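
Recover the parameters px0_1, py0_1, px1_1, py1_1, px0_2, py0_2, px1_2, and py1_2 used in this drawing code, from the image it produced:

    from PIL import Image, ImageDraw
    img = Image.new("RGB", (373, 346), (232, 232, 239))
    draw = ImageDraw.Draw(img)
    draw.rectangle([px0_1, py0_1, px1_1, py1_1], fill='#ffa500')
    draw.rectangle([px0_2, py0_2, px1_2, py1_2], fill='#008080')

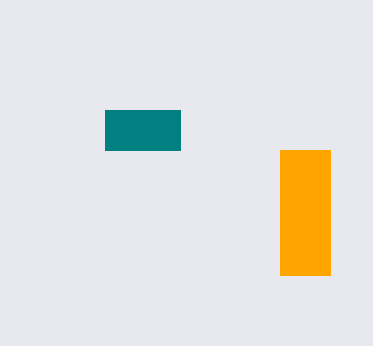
px0_1 = 280
py0_1 = 150
px1_1 = 330
py1_1 = 275
px0_2 = 105
py0_2 = 110
px1_2 = 180
py1_2 = 150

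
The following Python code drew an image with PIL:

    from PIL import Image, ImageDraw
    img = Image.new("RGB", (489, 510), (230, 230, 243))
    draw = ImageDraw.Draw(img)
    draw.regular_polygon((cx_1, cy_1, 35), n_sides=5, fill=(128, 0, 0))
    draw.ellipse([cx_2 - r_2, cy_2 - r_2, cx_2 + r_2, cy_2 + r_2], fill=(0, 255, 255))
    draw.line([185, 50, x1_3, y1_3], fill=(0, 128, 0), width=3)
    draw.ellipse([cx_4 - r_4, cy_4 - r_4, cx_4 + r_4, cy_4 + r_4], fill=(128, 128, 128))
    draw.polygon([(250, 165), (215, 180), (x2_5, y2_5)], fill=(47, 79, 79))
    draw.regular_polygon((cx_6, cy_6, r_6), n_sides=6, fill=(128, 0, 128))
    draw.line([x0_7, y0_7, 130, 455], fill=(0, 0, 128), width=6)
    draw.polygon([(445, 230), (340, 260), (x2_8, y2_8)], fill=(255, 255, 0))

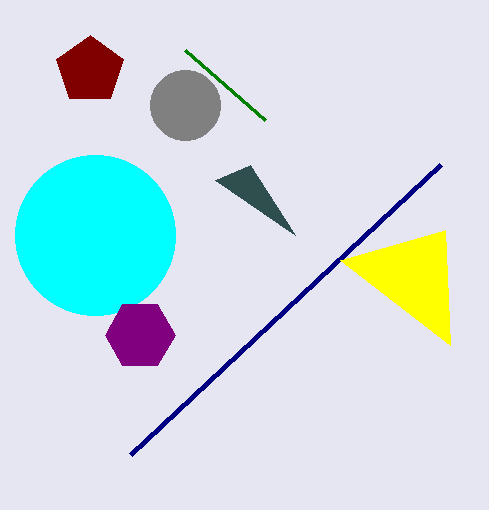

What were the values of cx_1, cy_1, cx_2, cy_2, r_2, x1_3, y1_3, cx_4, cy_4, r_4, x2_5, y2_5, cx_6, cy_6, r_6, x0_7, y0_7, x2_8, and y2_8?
cx_1 = 90; cy_1 = 70; cx_2 = 95; cy_2 = 235; r_2 = 80; x1_3 = 265; y1_3 = 120; cx_4 = 185; cy_4 = 105; r_4 = 35; x2_5 = 295; y2_5 = 235; cx_6 = 140; cy_6 = 335; r_6 = 35; x0_7 = 440; y0_7 = 165; x2_8 = 450; y2_8 = 345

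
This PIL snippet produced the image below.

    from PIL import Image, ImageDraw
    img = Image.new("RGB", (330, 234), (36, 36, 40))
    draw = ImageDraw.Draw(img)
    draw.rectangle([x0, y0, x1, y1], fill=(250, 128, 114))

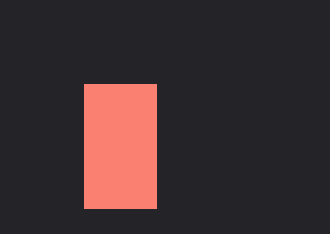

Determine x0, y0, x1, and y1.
x0 = 84; y0 = 84; x1 = 156; y1 = 208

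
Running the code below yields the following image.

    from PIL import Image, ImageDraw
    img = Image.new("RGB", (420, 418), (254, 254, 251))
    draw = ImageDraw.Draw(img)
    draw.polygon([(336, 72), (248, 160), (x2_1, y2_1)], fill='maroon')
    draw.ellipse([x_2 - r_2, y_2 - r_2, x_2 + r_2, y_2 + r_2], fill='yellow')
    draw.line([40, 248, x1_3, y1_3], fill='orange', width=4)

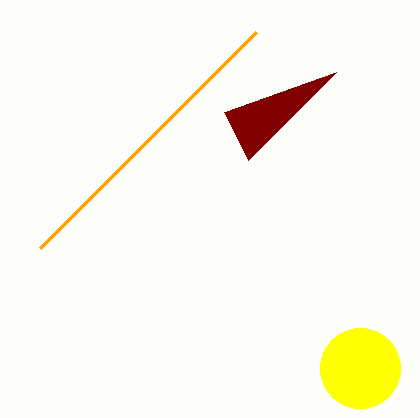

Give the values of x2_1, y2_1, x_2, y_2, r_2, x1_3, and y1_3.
x2_1 = 224; y2_1 = 112; x_2 = 360; y_2 = 368; r_2 = 40; x1_3 = 256; y1_3 = 32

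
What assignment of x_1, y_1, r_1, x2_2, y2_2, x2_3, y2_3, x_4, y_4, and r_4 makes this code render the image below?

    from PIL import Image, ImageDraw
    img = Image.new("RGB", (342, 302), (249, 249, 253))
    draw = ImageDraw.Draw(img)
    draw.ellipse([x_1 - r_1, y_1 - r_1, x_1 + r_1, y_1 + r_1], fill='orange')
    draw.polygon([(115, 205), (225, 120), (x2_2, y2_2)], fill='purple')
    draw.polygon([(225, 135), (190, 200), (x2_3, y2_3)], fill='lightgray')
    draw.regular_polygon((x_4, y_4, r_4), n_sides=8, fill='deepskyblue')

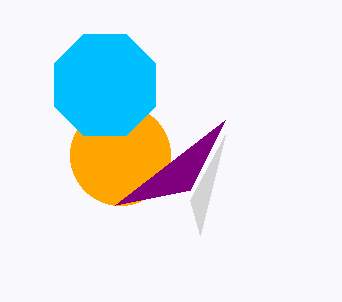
x_1 = 120, y_1 = 155, r_1 = 50, x2_2 = 190, y2_2 = 190, x2_3 = 200, y2_3 = 235, x_4 = 105, y_4 = 85, r_4 = 55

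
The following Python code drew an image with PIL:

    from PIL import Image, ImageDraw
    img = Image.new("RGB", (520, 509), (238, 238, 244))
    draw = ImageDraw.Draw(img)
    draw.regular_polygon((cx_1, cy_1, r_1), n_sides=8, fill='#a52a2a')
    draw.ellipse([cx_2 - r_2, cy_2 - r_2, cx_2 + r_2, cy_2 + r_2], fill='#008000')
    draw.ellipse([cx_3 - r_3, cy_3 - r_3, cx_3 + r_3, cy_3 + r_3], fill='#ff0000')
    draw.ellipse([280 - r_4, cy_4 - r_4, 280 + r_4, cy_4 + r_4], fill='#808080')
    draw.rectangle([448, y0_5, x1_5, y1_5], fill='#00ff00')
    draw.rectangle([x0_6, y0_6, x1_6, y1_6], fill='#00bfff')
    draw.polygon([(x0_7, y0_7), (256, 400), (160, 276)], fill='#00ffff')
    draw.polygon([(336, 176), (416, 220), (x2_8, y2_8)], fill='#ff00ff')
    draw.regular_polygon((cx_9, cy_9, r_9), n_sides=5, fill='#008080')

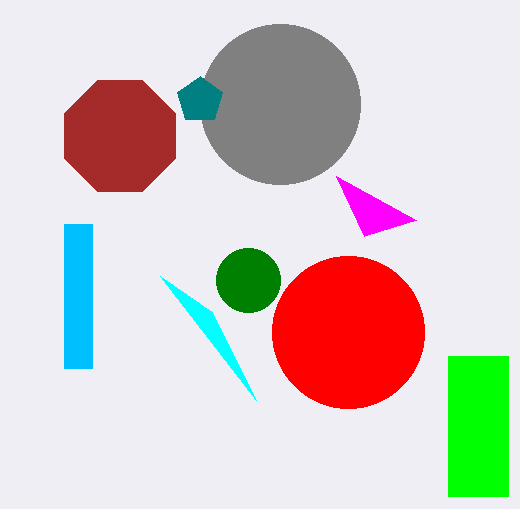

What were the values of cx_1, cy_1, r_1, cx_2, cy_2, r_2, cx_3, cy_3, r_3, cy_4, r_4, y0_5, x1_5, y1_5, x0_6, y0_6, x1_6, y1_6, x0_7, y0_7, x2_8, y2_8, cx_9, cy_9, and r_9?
cx_1 = 120; cy_1 = 136; r_1 = 60; cx_2 = 248; cy_2 = 280; r_2 = 32; cx_3 = 348; cy_3 = 332; r_3 = 76; cy_4 = 104; r_4 = 80; y0_5 = 356; x1_5 = 508; y1_5 = 496; x0_6 = 64; y0_6 = 224; x1_6 = 92; y1_6 = 368; x0_7 = 212; y0_7 = 312; x2_8 = 364; y2_8 = 236; cx_9 = 200; cy_9 = 100; r_9 = 24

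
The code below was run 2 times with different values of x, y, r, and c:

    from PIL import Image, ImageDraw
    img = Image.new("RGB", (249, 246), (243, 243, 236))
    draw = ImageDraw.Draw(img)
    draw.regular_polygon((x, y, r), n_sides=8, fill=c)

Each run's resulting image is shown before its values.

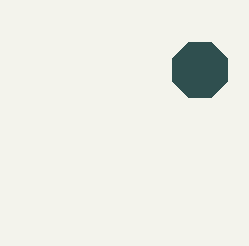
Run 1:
x = 200; y = 70; r = 30; c = 'darkslategray'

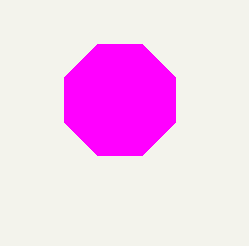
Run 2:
x = 120, y = 100, r = 60, c = 'magenta'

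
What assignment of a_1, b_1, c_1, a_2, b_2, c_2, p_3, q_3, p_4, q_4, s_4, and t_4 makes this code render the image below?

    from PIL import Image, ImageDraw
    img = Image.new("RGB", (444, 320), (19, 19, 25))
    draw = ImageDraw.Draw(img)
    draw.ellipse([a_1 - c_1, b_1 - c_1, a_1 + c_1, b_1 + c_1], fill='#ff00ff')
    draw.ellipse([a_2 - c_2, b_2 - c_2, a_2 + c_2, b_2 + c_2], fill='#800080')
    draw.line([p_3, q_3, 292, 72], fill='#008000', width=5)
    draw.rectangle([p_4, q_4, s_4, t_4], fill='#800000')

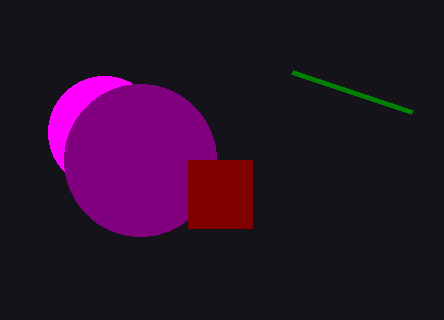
a_1 = 104
b_1 = 132
c_1 = 56
a_2 = 140
b_2 = 160
c_2 = 76
p_3 = 412
q_3 = 112
p_4 = 188
q_4 = 160
s_4 = 252
t_4 = 228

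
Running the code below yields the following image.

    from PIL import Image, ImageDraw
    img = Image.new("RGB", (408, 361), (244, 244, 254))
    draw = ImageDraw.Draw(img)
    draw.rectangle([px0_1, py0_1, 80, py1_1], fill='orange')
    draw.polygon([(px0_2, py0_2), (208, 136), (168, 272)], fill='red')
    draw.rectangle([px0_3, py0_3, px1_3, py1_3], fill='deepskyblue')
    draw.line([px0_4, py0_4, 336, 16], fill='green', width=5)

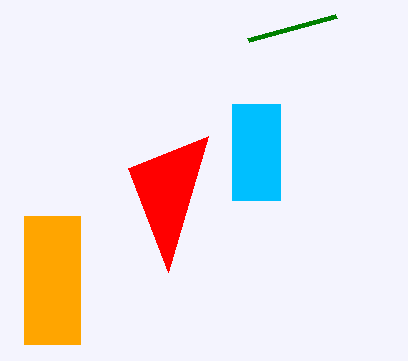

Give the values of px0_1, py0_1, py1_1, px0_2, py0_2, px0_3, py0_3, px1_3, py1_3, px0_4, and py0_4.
px0_1 = 24; py0_1 = 216; py1_1 = 344; px0_2 = 128; py0_2 = 168; px0_3 = 232; py0_3 = 104; px1_3 = 280; py1_3 = 200; px0_4 = 248; py0_4 = 40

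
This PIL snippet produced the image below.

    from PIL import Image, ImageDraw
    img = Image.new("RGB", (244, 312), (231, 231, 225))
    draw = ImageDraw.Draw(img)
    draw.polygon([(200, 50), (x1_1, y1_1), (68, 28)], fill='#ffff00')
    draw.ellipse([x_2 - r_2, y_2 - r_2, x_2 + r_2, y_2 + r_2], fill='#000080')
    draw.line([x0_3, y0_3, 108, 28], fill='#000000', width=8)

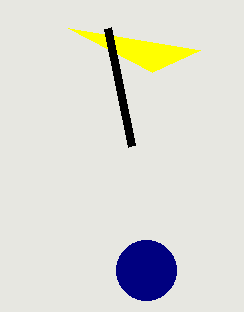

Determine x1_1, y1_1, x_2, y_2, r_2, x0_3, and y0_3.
x1_1 = 152, y1_1 = 72, x_2 = 146, y_2 = 270, r_2 = 30, x0_3 = 132, y0_3 = 146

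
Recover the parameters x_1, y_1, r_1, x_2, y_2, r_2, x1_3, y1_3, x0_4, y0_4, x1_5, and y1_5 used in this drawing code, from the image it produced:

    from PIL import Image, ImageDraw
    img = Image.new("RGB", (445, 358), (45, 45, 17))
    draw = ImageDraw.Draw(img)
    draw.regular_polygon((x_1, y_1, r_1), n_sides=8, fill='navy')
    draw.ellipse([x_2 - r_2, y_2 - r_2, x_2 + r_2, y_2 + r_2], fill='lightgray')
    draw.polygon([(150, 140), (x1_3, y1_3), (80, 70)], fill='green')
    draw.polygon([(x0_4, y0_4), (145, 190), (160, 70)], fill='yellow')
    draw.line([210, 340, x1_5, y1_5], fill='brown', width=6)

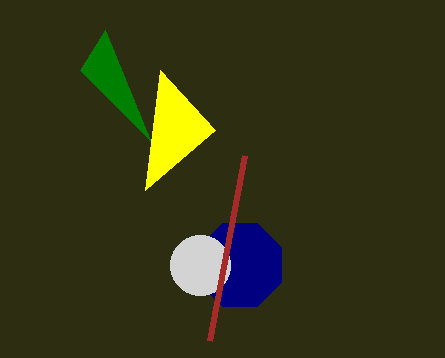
x_1 = 240
y_1 = 265
r_1 = 45
x_2 = 200
y_2 = 265
r_2 = 30
x1_3 = 105
y1_3 = 30
x0_4 = 215
y0_4 = 130
x1_5 = 245
y1_5 = 155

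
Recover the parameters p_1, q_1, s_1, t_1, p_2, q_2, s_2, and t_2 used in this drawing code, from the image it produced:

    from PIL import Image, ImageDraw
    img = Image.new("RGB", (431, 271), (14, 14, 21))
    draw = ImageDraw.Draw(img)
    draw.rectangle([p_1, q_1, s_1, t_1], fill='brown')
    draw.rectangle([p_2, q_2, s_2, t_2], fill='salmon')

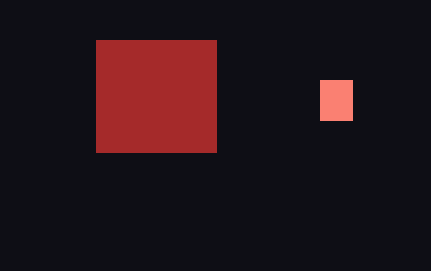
p_1 = 96
q_1 = 40
s_1 = 216
t_1 = 152
p_2 = 320
q_2 = 80
s_2 = 352
t_2 = 120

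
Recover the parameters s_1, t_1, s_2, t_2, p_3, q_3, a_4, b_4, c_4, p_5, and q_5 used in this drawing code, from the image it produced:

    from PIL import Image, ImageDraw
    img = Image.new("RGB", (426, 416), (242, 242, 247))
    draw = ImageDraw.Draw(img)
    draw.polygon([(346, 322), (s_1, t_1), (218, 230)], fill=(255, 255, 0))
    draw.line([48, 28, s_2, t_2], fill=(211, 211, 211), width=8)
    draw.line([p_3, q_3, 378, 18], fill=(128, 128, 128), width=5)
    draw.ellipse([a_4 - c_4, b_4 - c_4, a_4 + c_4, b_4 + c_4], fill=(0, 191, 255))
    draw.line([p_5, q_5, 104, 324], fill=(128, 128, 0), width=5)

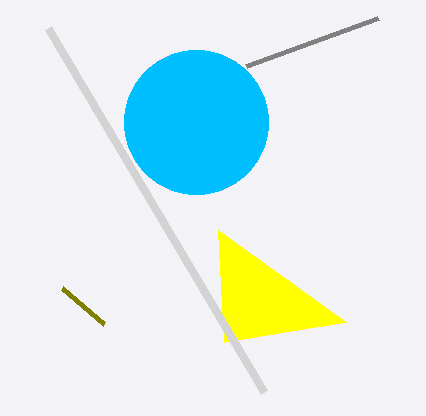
s_1 = 224, t_1 = 342, s_2 = 264, t_2 = 392, p_3 = 246, q_3 = 66, a_4 = 196, b_4 = 122, c_4 = 72, p_5 = 62, q_5 = 288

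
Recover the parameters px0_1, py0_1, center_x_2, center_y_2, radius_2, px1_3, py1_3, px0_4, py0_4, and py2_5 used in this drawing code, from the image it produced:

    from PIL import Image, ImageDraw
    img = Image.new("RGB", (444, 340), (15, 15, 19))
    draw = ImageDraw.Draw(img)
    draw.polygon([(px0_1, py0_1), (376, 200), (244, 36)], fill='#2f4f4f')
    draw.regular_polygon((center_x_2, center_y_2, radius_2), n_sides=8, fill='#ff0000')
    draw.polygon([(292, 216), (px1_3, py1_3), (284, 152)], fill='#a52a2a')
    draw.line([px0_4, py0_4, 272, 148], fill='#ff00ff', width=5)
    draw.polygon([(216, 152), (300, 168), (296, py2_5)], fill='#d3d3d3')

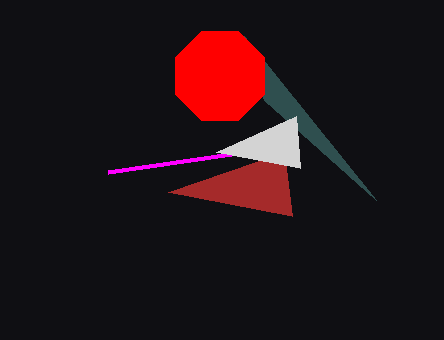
px0_1 = 264; py0_1 = 100; center_x_2 = 220; center_y_2 = 76; radius_2 = 48; px1_3 = 168; py1_3 = 192; px0_4 = 108; py0_4 = 172; py2_5 = 116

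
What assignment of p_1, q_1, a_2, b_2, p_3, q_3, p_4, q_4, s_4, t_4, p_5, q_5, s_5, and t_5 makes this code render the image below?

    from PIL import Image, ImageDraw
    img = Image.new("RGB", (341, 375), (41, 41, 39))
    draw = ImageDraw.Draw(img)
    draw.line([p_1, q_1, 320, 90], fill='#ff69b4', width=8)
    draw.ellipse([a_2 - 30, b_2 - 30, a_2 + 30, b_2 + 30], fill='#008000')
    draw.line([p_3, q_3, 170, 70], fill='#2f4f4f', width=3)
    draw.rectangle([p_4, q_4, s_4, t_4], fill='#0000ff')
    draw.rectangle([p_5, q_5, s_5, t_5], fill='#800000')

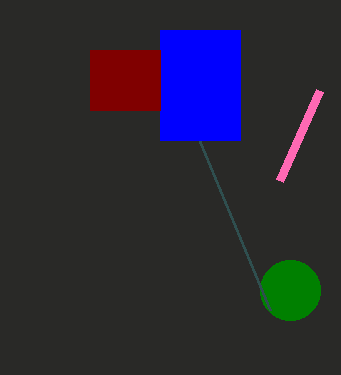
p_1 = 280, q_1 = 180, a_2 = 290, b_2 = 290, p_3 = 270, q_3 = 310, p_4 = 160, q_4 = 30, s_4 = 240, t_4 = 140, p_5 = 90, q_5 = 50, s_5 = 160, t_5 = 110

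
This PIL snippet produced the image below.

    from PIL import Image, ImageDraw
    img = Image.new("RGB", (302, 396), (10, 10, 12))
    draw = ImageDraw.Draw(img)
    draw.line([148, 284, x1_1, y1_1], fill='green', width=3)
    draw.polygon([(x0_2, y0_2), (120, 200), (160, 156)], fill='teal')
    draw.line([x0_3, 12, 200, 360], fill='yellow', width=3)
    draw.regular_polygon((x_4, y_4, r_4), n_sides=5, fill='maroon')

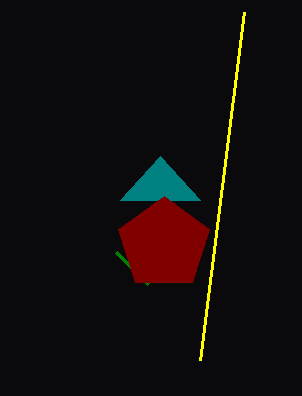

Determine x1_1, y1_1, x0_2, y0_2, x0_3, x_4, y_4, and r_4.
x1_1 = 116
y1_1 = 252
x0_2 = 200
y0_2 = 200
x0_3 = 244
x_4 = 164
y_4 = 244
r_4 = 48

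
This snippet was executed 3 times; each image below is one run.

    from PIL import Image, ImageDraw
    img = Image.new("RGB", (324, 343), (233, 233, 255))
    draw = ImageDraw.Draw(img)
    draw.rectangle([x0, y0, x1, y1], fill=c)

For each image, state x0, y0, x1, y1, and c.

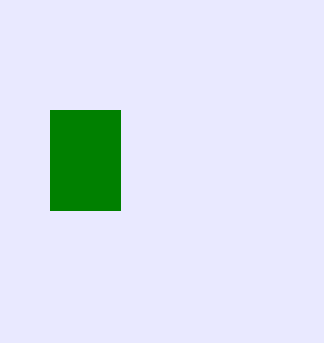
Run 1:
x0 = 50
y0 = 110
x1 = 120
y1 = 210
c = 'green'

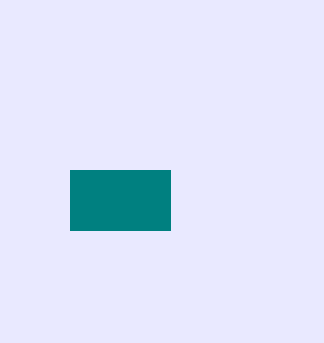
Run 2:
x0 = 70; y0 = 170; x1 = 170; y1 = 230; c = 'teal'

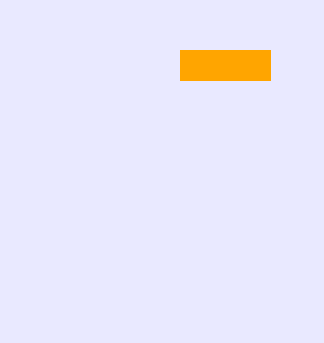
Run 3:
x0 = 180, y0 = 50, x1 = 270, y1 = 80, c = 'orange'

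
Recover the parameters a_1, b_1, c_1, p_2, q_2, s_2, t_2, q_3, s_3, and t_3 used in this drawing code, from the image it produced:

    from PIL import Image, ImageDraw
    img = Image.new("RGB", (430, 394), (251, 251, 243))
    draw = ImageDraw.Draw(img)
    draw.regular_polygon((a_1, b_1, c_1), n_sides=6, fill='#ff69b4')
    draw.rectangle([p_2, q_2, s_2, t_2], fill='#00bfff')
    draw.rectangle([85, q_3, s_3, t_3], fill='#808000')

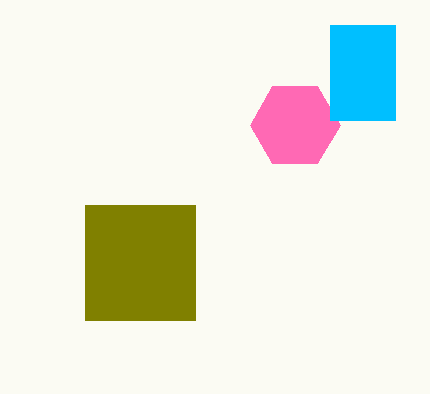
a_1 = 295
b_1 = 125
c_1 = 45
p_2 = 330
q_2 = 25
s_2 = 395
t_2 = 120
q_3 = 205
s_3 = 195
t_3 = 320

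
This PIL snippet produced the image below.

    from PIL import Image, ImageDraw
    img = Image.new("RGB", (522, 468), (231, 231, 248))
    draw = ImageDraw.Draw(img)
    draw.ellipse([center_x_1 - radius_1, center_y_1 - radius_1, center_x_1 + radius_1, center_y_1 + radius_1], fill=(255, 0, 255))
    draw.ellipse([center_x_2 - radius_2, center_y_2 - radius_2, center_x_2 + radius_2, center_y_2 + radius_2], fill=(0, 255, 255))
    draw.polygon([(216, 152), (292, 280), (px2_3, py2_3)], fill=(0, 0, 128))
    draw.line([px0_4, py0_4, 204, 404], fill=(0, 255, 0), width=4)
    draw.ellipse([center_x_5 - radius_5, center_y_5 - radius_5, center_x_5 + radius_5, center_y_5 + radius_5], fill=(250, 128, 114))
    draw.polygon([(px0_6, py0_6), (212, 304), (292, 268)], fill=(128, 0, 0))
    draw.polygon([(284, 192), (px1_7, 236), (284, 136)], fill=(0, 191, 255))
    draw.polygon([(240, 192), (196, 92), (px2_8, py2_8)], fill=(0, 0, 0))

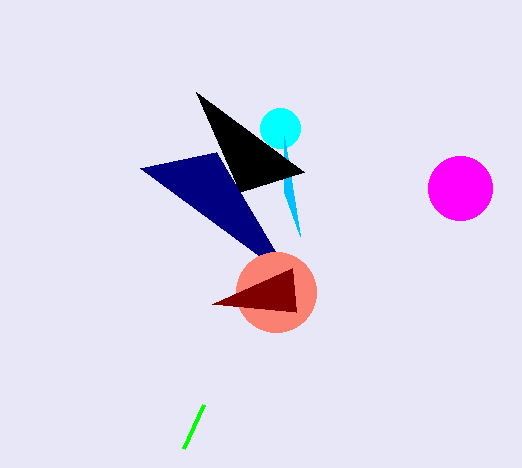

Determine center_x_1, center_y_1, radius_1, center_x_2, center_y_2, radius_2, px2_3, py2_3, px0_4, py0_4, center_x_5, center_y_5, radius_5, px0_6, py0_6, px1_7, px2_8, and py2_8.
center_x_1 = 460; center_y_1 = 188; radius_1 = 32; center_x_2 = 280; center_y_2 = 128; radius_2 = 20; px2_3 = 140; py2_3 = 168; px0_4 = 184; py0_4 = 448; center_x_5 = 276; center_y_5 = 292; radius_5 = 40; px0_6 = 296; py0_6 = 312; px1_7 = 300; px2_8 = 304; py2_8 = 172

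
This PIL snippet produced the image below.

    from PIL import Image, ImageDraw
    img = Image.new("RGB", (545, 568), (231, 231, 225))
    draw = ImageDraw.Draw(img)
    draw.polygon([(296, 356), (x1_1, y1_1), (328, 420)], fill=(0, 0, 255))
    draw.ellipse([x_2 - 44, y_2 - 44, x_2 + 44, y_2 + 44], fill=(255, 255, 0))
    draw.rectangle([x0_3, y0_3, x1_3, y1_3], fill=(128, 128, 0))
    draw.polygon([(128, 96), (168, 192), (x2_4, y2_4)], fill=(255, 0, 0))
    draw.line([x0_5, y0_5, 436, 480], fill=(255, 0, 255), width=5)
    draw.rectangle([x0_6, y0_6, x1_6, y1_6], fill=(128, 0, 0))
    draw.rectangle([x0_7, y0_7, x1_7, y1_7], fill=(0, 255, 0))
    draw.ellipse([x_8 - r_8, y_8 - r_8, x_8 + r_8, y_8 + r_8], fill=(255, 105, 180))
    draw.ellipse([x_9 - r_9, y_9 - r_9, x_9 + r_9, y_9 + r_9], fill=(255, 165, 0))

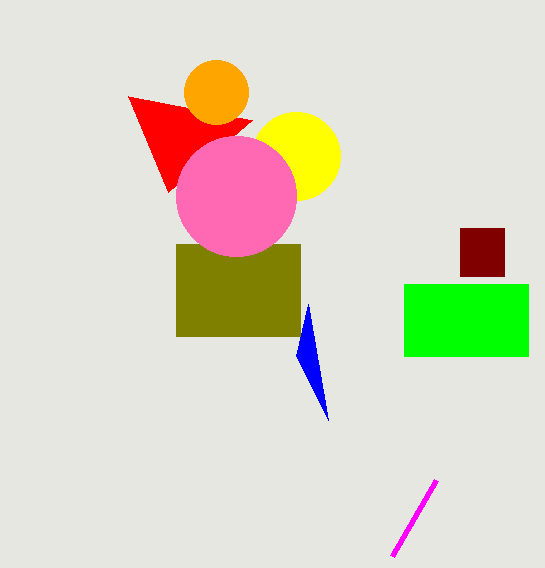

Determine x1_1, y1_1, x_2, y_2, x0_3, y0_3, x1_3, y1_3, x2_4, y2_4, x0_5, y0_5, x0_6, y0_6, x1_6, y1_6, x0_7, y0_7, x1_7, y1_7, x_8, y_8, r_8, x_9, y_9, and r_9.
x1_1 = 308
y1_1 = 304
x_2 = 296
y_2 = 156
x0_3 = 176
y0_3 = 244
x1_3 = 300
y1_3 = 336
x2_4 = 252
y2_4 = 120
x0_5 = 392
y0_5 = 556
x0_6 = 460
y0_6 = 228
x1_6 = 504
y1_6 = 276
x0_7 = 404
y0_7 = 284
x1_7 = 528
y1_7 = 356
x_8 = 236
y_8 = 196
r_8 = 60
x_9 = 216
y_9 = 92
r_9 = 32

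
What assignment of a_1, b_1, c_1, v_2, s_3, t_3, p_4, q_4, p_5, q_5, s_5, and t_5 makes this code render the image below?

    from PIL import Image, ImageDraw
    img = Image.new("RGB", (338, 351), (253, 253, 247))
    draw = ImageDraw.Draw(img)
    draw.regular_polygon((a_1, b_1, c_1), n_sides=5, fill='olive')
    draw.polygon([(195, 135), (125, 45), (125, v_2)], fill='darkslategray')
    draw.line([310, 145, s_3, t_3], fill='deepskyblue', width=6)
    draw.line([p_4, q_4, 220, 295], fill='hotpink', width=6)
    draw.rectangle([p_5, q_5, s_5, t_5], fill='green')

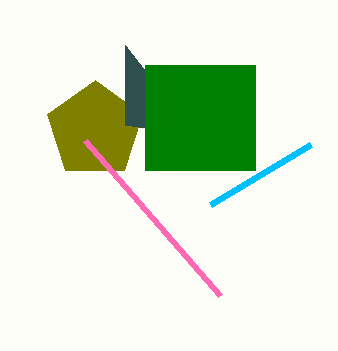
a_1 = 95; b_1 = 130; c_1 = 50; v_2 = 125; s_3 = 210; t_3 = 205; p_4 = 85; q_4 = 140; p_5 = 145; q_5 = 65; s_5 = 255; t_5 = 170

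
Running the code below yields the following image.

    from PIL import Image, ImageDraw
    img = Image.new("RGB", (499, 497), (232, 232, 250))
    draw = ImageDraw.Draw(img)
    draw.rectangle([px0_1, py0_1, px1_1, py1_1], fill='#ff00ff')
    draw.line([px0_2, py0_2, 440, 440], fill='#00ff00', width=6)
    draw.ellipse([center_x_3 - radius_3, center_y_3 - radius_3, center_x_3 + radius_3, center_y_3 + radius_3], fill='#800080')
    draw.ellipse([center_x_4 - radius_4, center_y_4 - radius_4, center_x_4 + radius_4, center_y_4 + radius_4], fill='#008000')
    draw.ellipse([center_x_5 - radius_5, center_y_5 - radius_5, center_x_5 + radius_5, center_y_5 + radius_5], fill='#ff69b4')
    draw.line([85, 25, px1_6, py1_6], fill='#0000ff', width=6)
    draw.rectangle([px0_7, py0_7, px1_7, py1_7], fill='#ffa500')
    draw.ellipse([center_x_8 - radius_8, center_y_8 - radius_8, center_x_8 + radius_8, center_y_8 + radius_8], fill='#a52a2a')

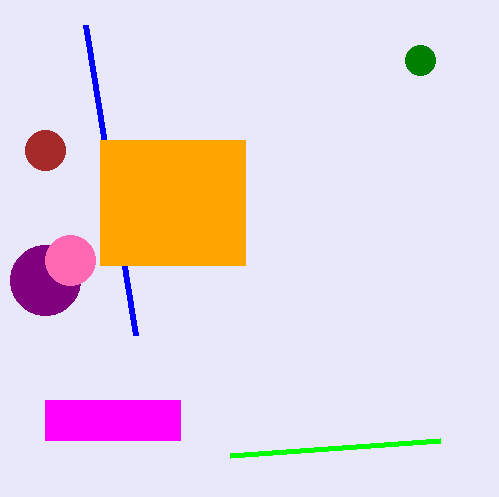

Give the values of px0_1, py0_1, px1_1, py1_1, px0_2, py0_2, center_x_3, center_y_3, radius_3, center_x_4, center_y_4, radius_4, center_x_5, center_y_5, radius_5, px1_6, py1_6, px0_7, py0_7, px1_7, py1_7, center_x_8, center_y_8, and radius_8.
px0_1 = 45; py0_1 = 400; px1_1 = 180; py1_1 = 440; px0_2 = 230; py0_2 = 455; center_x_3 = 45; center_y_3 = 280; radius_3 = 35; center_x_4 = 420; center_y_4 = 60; radius_4 = 15; center_x_5 = 70; center_y_5 = 260; radius_5 = 25; px1_6 = 135; py1_6 = 335; px0_7 = 100; py0_7 = 140; px1_7 = 245; py1_7 = 265; center_x_8 = 45; center_y_8 = 150; radius_8 = 20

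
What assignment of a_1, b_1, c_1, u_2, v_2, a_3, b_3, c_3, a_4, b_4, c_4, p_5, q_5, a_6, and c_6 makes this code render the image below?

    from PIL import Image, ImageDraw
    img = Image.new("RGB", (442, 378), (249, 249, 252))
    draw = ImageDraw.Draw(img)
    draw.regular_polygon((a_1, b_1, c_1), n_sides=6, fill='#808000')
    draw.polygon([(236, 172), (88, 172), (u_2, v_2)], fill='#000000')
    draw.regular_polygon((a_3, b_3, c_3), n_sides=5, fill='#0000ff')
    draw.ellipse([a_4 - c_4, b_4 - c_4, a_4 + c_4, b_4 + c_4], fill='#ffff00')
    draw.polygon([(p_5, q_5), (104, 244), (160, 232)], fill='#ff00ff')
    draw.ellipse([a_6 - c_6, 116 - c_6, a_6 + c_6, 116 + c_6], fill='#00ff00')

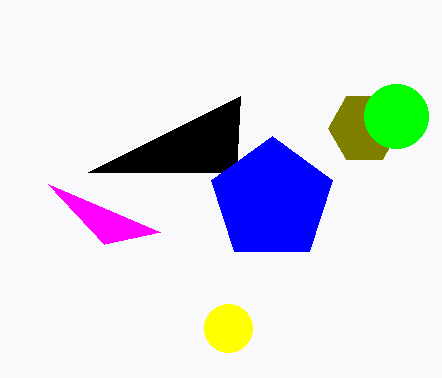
a_1 = 364; b_1 = 128; c_1 = 36; u_2 = 240; v_2 = 96; a_3 = 272; b_3 = 200; c_3 = 64; a_4 = 228; b_4 = 328; c_4 = 24; p_5 = 48; q_5 = 184; a_6 = 396; c_6 = 32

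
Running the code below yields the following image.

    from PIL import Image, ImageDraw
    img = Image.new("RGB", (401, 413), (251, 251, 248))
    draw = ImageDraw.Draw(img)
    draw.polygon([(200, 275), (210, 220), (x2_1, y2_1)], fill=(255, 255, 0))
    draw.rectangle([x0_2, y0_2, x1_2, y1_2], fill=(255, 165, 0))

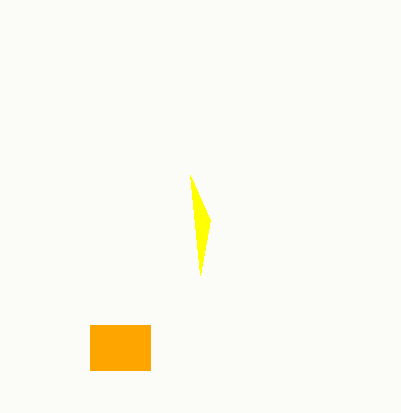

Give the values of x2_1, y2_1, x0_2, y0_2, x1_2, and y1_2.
x2_1 = 190, y2_1 = 175, x0_2 = 90, y0_2 = 325, x1_2 = 150, y1_2 = 370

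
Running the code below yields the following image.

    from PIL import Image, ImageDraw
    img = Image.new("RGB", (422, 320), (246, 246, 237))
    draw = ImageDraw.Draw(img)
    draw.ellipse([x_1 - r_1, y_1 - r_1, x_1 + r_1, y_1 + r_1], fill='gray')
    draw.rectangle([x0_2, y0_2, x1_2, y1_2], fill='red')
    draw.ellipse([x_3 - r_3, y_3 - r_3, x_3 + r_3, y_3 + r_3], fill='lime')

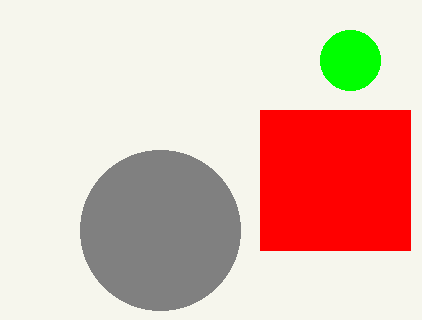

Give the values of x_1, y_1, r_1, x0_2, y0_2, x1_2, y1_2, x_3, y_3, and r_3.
x_1 = 160; y_1 = 230; r_1 = 80; x0_2 = 260; y0_2 = 110; x1_2 = 410; y1_2 = 250; x_3 = 350; y_3 = 60; r_3 = 30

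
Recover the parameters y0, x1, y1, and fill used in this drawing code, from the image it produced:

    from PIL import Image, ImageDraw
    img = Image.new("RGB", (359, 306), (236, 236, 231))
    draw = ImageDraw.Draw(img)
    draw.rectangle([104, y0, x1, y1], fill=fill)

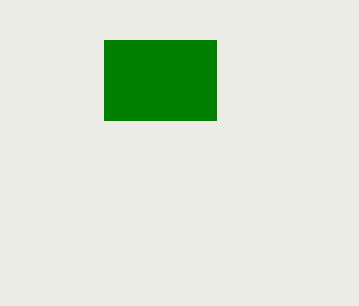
y0 = 40
x1 = 216
y1 = 120
fill = 'green'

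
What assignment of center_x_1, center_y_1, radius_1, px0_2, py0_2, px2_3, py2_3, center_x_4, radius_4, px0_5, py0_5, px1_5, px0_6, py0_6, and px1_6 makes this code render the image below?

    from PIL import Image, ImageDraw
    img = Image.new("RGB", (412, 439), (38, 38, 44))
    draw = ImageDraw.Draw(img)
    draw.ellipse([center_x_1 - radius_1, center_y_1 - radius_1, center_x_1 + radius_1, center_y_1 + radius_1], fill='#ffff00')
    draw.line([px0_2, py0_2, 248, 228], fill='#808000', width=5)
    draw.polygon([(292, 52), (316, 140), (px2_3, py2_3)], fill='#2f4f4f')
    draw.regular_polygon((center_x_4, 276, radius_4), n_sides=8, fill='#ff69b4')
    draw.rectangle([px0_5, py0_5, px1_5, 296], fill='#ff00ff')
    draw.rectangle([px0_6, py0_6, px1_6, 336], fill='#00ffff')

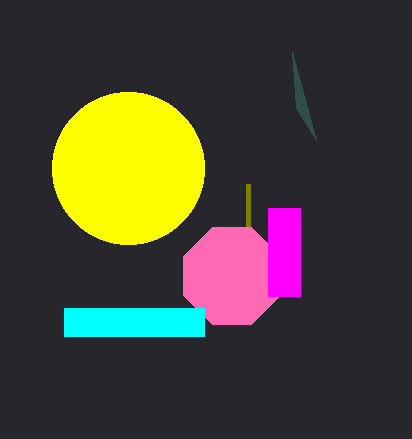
center_x_1 = 128; center_y_1 = 168; radius_1 = 76; px0_2 = 248; py0_2 = 184; px2_3 = 296; py2_3 = 108; center_x_4 = 232; radius_4 = 52; px0_5 = 268; py0_5 = 208; px1_5 = 300; px0_6 = 64; py0_6 = 308; px1_6 = 204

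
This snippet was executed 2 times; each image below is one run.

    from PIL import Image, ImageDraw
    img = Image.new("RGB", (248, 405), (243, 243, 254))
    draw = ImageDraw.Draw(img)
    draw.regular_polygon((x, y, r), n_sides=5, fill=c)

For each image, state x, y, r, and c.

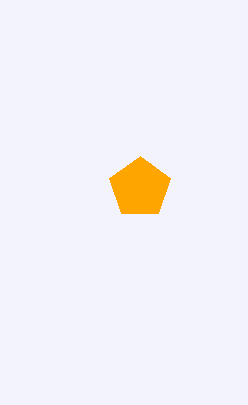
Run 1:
x = 140, y = 188, r = 32, c = 'orange'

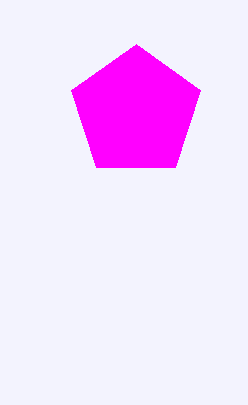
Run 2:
x = 136
y = 112
r = 68
c = 'magenta'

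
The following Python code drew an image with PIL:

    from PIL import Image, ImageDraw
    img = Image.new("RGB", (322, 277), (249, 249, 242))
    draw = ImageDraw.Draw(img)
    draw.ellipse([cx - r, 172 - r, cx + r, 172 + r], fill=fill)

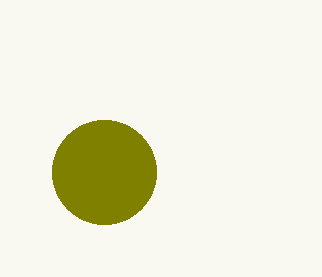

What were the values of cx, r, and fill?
cx = 104
r = 52
fill = 'olive'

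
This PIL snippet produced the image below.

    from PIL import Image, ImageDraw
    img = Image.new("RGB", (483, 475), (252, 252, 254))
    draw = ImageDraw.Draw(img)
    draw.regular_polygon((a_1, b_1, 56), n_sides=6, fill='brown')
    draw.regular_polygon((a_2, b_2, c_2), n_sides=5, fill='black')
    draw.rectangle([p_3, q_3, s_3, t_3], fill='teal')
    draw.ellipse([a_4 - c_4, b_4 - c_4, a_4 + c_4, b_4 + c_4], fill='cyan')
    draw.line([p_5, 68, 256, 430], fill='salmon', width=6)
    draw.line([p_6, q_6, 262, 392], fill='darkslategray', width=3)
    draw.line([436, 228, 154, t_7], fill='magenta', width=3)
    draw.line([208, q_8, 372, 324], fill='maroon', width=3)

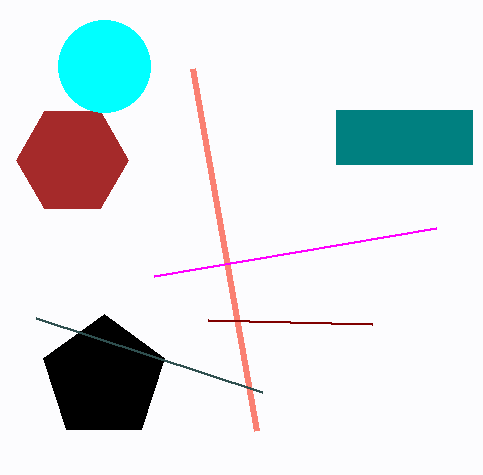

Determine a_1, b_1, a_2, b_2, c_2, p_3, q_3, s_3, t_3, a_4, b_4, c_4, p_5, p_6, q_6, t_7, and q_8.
a_1 = 72
b_1 = 160
a_2 = 104
b_2 = 378
c_2 = 64
p_3 = 336
q_3 = 110
s_3 = 472
t_3 = 164
a_4 = 104
b_4 = 66
c_4 = 46
p_5 = 192
p_6 = 36
q_6 = 318
t_7 = 276
q_8 = 320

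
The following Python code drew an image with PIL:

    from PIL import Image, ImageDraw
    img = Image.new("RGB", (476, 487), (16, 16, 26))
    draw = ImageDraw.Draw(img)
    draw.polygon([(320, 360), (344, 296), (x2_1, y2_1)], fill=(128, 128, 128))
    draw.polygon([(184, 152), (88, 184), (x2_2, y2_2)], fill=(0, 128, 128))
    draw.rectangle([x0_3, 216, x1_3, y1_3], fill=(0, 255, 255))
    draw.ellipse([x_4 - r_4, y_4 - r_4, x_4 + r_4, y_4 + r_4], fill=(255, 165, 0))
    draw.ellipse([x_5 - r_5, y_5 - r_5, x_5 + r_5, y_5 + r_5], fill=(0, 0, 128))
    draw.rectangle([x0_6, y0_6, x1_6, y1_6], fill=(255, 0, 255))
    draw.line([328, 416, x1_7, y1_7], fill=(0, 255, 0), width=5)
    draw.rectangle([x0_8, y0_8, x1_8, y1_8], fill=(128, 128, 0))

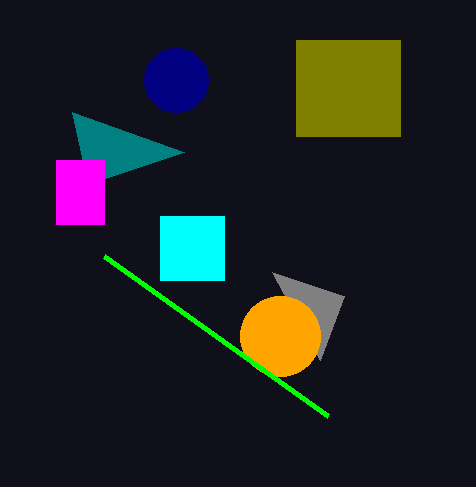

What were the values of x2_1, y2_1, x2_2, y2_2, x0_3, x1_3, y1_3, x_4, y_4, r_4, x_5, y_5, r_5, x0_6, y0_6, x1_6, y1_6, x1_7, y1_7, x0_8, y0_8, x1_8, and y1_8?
x2_1 = 272; y2_1 = 272; x2_2 = 72; y2_2 = 112; x0_3 = 160; x1_3 = 224; y1_3 = 280; x_4 = 280; y_4 = 336; r_4 = 40; x_5 = 176; y_5 = 80; r_5 = 32; x0_6 = 56; y0_6 = 160; x1_6 = 104; y1_6 = 224; x1_7 = 104; y1_7 = 256; x0_8 = 296; y0_8 = 40; x1_8 = 400; y1_8 = 136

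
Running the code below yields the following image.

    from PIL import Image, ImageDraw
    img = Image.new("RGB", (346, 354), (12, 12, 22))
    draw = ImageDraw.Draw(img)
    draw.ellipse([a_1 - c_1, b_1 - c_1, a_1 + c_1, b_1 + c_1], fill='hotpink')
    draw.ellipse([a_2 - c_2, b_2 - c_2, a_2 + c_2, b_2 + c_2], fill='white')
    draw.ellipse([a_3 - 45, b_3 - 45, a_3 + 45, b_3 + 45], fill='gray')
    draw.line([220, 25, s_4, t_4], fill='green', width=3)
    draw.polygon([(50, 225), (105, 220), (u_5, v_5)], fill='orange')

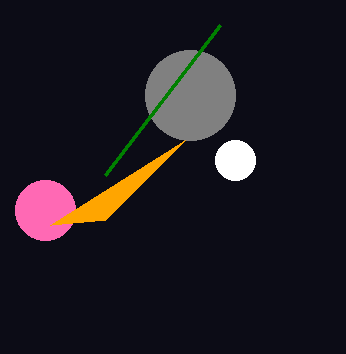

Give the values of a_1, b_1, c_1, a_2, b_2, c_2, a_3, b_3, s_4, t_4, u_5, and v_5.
a_1 = 45
b_1 = 210
c_1 = 30
a_2 = 235
b_2 = 160
c_2 = 20
a_3 = 190
b_3 = 95
s_4 = 105
t_4 = 175
u_5 = 185
v_5 = 140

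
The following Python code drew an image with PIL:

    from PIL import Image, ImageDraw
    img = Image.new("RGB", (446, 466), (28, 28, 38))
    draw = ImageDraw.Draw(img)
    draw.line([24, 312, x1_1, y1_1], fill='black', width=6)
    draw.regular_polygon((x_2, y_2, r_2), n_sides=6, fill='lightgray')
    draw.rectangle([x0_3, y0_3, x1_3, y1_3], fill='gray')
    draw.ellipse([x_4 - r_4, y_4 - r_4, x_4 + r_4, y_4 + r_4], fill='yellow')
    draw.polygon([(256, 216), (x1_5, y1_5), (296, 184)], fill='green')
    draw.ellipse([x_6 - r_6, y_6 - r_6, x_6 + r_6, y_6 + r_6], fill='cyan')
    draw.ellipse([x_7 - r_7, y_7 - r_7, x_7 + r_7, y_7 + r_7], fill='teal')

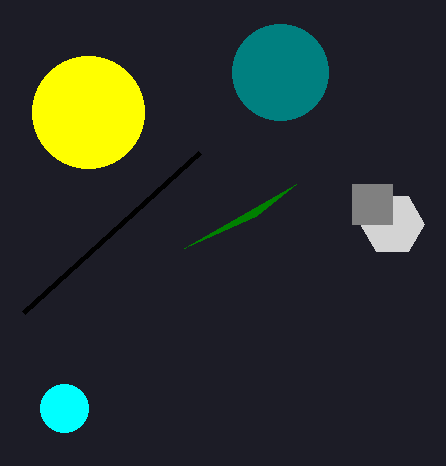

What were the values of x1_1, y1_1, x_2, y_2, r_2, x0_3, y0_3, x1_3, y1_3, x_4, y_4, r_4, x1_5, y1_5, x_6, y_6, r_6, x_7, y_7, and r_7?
x1_1 = 200, y1_1 = 152, x_2 = 392, y_2 = 224, r_2 = 32, x0_3 = 352, y0_3 = 184, x1_3 = 392, y1_3 = 224, x_4 = 88, y_4 = 112, r_4 = 56, x1_5 = 184, y1_5 = 248, x_6 = 64, y_6 = 408, r_6 = 24, x_7 = 280, y_7 = 72, r_7 = 48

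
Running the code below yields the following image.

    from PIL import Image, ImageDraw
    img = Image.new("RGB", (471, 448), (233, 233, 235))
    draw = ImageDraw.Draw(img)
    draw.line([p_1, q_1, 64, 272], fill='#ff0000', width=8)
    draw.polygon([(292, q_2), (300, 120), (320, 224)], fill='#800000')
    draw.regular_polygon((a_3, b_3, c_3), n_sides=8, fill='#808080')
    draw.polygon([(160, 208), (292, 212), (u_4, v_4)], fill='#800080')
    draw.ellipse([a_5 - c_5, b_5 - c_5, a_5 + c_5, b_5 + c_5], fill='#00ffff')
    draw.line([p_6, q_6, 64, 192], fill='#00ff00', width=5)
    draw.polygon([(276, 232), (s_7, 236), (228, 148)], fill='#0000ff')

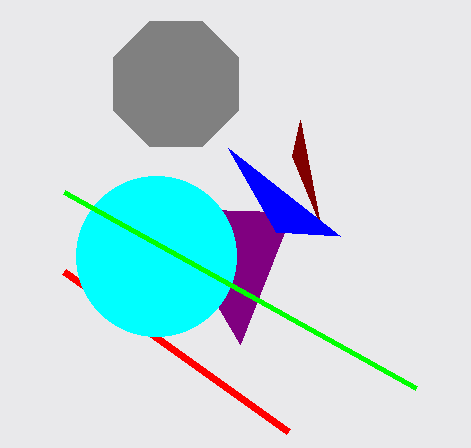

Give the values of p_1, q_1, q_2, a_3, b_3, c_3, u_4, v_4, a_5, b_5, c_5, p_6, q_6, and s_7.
p_1 = 288
q_1 = 432
q_2 = 156
a_3 = 176
b_3 = 84
c_3 = 68
u_4 = 240
v_4 = 344
a_5 = 156
b_5 = 256
c_5 = 80
p_6 = 416
q_6 = 388
s_7 = 340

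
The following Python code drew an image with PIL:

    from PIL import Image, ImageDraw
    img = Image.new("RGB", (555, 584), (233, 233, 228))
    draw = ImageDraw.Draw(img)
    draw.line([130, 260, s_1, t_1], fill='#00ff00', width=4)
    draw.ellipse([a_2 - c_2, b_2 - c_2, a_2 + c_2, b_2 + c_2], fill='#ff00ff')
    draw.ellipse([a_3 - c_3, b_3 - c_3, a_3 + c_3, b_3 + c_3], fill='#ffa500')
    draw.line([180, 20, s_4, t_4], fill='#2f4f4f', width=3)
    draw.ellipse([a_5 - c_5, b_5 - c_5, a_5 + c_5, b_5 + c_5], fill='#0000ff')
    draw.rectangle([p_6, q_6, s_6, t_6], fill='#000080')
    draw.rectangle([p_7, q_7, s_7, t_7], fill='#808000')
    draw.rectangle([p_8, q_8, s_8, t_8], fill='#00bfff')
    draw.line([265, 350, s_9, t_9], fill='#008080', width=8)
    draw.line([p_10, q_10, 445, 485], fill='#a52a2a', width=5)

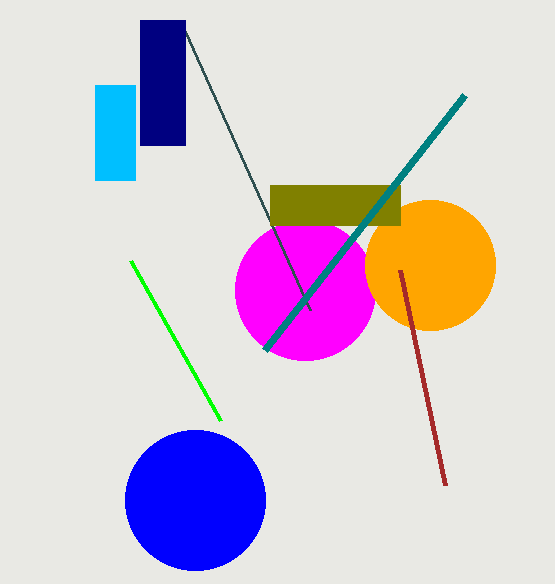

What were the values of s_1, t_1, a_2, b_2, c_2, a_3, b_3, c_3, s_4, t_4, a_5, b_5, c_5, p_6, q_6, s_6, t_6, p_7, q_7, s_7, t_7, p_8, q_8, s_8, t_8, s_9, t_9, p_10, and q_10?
s_1 = 220
t_1 = 420
a_2 = 305
b_2 = 290
c_2 = 70
a_3 = 430
b_3 = 265
c_3 = 65
s_4 = 310
t_4 = 310
a_5 = 195
b_5 = 500
c_5 = 70
p_6 = 140
q_6 = 20
s_6 = 185
t_6 = 145
p_7 = 270
q_7 = 185
s_7 = 400
t_7 = 225
p_8 = 95
q_8 = 85
s_8 = 135
t_8 = 180
s_9 = 465
t_9 = 95
p_10 = 400
q_10 = 270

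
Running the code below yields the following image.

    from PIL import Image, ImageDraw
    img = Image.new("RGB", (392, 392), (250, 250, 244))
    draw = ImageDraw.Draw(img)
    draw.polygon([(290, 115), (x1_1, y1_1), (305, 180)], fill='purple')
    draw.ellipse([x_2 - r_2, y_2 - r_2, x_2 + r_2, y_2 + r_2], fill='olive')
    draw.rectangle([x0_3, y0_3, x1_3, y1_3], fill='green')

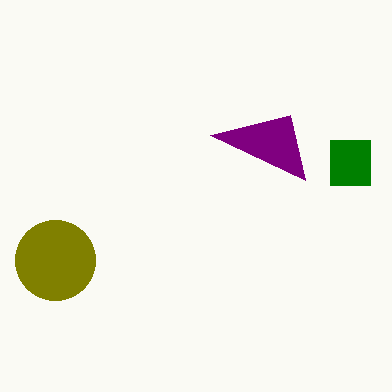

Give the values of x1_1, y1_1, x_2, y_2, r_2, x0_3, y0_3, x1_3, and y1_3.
x1_1 = 210
y1_1 = 135
x_2 = 55
y_2 = 260
r_2 = 40
x0_3 = 330
y0_3 = 140
x1_3 = 370
y1_3 = 185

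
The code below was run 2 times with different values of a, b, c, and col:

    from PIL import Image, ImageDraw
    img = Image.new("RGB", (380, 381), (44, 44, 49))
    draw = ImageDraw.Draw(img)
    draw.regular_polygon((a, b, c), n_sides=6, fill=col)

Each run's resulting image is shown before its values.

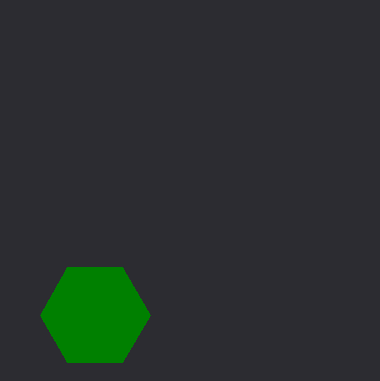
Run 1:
a = 95, b = 315, c = 55, col = 'green'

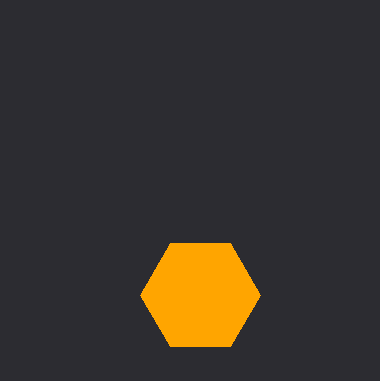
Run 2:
a = 200, b = 295, c = 60, col = 'orange'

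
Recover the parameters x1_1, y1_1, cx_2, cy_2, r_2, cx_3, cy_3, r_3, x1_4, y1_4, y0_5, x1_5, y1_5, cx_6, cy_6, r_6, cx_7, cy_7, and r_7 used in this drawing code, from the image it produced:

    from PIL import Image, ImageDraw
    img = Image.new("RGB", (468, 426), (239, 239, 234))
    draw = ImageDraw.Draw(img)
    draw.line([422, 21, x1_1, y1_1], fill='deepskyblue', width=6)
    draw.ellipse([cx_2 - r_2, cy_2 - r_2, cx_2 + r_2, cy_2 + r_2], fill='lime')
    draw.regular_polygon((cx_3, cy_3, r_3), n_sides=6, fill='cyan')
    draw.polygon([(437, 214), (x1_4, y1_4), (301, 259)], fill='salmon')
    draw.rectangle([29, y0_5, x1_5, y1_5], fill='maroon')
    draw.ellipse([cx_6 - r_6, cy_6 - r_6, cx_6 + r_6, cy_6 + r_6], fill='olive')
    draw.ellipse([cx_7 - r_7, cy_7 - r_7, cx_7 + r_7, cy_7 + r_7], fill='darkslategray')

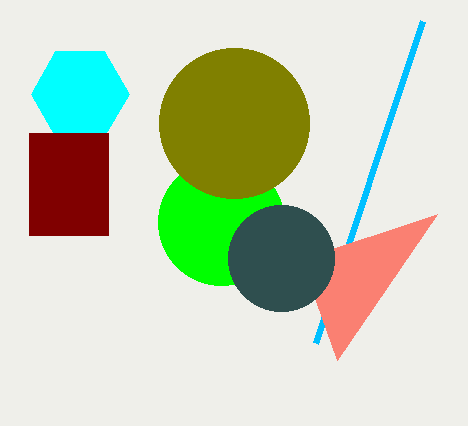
x1_1 = 315; y1_1 = 343; cx_2 = 221; cy_2 = 222; r_2 = 63; cx_3 = 80; cy_3 = 94; r_3 = 49; x1_4 = 337; y1_4 = 360; y0_5 = 133; x1_5 = 108; y1_5 = 235; cx_6 = 234; cy_6 = 123; r_6 = 75; cx_7 = 281; cy_7 = 258; r_7 = 53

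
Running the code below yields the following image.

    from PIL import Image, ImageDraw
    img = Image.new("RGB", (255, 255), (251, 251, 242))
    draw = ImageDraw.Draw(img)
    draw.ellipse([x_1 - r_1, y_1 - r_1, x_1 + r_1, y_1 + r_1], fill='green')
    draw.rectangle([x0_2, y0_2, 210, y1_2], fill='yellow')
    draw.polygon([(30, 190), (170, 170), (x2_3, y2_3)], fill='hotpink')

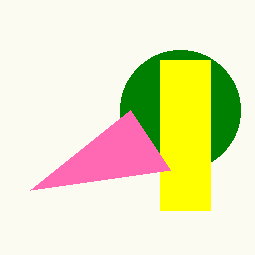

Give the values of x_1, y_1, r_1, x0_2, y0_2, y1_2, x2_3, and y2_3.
x_1 = 180; y_1 = 110; r_1 = 60; x0_2 = 160; y0_2 = 60; y1_2 = 210; x2_3 = 130; y2_3 = 110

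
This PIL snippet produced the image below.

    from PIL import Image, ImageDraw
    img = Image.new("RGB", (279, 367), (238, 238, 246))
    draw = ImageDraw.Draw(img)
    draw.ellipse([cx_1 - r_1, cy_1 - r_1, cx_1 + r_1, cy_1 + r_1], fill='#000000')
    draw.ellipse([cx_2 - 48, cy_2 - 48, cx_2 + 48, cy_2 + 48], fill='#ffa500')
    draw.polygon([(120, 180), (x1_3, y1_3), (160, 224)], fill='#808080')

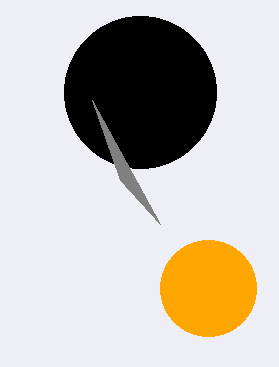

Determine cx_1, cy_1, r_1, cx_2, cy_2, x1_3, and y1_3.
cx_1 = 140, cy_1 = 92, r_1 = 76, cx_2 = 208, cy_2 = 288, x1_3 = 92, y1_3 = 100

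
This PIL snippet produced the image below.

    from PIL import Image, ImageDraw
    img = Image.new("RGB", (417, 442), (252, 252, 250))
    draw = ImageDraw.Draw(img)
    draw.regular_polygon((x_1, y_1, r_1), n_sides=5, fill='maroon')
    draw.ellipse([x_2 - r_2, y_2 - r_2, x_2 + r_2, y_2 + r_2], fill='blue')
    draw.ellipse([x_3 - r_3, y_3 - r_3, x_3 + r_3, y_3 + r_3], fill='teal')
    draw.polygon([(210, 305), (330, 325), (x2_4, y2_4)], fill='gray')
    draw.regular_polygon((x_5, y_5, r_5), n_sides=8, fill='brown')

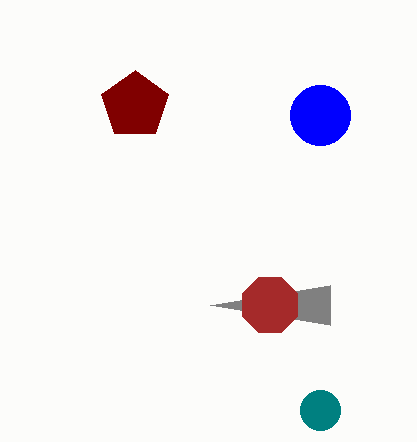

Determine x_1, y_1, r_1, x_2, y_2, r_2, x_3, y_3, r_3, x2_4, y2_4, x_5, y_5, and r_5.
x_1 = 135, y_1 = 105, r_1 = 35, x_2 = 320, y_2 = 115, r_2 = 30, x_3 = 320, y_3 = 410, r_3 = 20, x2_4 = 330, y2_4 = 285, x_5 = 270, y_5 = 305, r_5 = 30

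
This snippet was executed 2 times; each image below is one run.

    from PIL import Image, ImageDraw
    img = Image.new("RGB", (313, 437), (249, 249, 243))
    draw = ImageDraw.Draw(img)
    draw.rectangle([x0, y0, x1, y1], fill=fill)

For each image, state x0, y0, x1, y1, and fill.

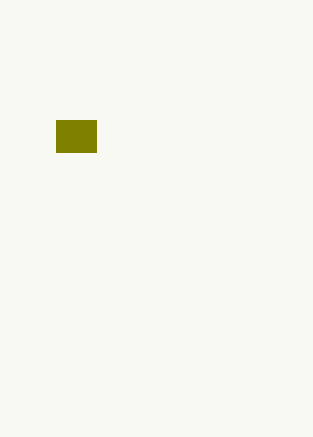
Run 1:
x0 = 56; y0 = 120; x1 = 96; y1 = 152; fill = 'olive'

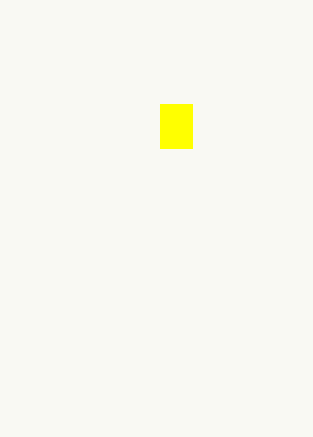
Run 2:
x0 = 160; y0 = 104; x1 = 192; y1 = 148; fill = 'yellow'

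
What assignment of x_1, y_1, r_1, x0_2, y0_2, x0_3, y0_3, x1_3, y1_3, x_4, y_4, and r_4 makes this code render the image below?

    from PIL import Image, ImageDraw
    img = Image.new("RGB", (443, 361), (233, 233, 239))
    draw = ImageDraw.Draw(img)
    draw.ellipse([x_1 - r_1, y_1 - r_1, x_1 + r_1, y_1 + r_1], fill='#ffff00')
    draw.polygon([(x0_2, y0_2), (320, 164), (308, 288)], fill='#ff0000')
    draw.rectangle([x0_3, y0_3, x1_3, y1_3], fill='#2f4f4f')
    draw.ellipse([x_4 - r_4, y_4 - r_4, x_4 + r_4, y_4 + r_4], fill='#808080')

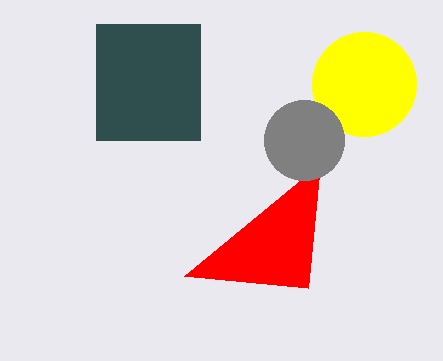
x_1 = 364
y_1 = 84
r_1 = 52
x0_2 = 184
y0_2 = 276
x0_3 = 96
y0_3 = 24
x1_3 = 200
y1_3 = 140
x_4 = 304
y_4 = 140
r_4 = 40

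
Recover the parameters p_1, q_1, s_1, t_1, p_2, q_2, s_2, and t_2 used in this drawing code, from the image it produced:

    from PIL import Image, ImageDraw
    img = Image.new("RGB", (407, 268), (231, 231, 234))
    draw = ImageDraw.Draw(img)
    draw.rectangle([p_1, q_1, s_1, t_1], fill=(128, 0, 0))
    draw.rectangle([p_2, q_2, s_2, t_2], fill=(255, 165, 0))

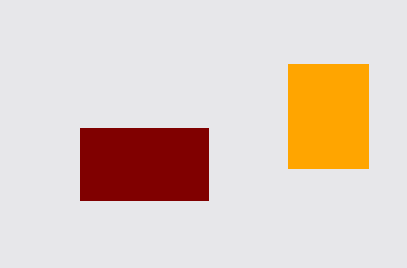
p_1 = 80
q_1 = 128
s_1 = 208
t_1 = 200
p_2 = 288
q_2 = 64
s_2 = 368
t_2 = 168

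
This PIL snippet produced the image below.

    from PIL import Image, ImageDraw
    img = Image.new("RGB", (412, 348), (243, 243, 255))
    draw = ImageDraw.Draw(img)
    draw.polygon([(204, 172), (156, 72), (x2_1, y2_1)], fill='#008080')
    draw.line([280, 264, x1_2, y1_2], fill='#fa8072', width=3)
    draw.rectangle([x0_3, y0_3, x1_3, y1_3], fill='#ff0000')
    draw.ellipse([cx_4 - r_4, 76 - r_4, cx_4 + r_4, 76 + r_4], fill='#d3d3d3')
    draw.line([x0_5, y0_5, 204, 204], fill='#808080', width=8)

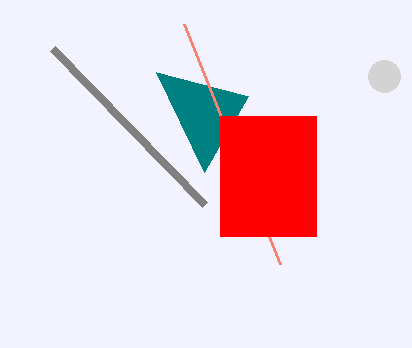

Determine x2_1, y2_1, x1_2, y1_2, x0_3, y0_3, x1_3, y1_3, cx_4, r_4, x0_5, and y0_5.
x2_1 = 248; y2_1 = 96; x1_2 = 184; y1_2 = 24; x0_3 = 220; y0_3 = 116; x1_3 = 316; y1_3 = 236; cx_4 = 384; r_4 = 16; x0_5 = 52; y0_5 = 48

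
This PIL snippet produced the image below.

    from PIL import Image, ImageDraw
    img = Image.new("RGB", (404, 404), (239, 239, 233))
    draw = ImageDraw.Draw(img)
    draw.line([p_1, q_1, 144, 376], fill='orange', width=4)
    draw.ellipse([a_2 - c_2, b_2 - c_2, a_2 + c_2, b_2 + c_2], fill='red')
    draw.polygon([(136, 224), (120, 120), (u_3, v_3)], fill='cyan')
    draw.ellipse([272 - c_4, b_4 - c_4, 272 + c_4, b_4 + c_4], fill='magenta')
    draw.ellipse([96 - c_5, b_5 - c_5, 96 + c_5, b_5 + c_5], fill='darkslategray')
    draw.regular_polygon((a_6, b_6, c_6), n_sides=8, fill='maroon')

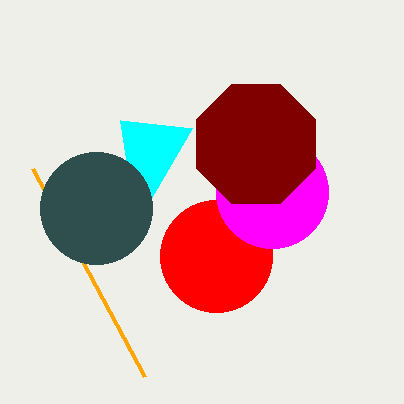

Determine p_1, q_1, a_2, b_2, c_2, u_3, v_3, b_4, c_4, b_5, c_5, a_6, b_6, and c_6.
p_1 = 32
q_1 = 168
a_2 = 216
b_2 = 256
c_2 = 56
u_3 = 192
v_3 = 128
b_4 = 192
c_4 = 56
b_5 = 208
c_5 = 56
a_6 = 256
b_6 = 144
c_6 = 64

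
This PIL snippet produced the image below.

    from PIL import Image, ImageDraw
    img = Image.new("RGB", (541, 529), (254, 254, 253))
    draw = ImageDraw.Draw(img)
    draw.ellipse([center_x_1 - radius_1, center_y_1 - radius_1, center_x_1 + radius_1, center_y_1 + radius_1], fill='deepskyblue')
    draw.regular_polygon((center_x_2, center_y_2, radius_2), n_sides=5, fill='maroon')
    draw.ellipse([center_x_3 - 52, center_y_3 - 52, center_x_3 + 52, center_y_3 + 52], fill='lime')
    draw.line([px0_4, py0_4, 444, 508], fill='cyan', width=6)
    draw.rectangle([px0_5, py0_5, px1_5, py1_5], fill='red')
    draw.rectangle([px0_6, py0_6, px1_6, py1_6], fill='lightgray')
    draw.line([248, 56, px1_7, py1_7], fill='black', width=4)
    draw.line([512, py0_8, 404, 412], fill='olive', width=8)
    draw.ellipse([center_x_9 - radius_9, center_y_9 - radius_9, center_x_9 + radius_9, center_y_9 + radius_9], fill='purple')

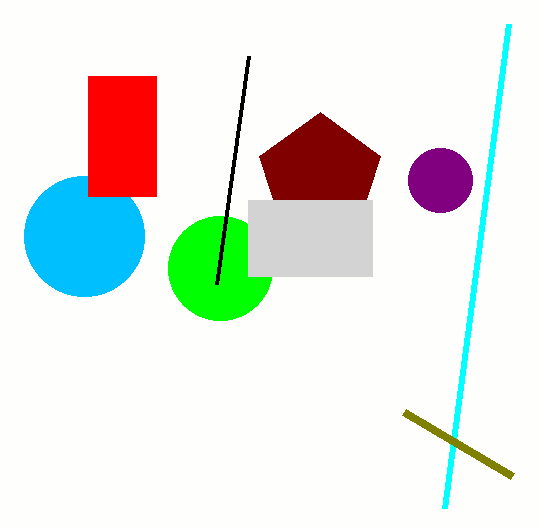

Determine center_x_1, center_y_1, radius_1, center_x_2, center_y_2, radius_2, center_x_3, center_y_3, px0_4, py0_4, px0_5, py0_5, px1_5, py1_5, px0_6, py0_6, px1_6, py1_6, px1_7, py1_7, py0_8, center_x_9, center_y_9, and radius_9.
center_x_1 = 84; center_y_1 = 236; radius_1 = 60; center_x_2 = 320; center_y_2 = 176; radius_2 = 64; center_x_3 = 220; center_y_3 = 268; px0_4 = 508; py0_4 = 24; px0_5 = 88; py0_5 = 76; px1_5 = 156; py1_5 = 196; px0_6 = 248; py0_6 = 200; px1_6 = 372; py1_6 = 276; px1_7 = 216; py1_7 = 284; py0_8 = 476; center_x_9 = 440; center_y_9 = 180; radius_9 = 32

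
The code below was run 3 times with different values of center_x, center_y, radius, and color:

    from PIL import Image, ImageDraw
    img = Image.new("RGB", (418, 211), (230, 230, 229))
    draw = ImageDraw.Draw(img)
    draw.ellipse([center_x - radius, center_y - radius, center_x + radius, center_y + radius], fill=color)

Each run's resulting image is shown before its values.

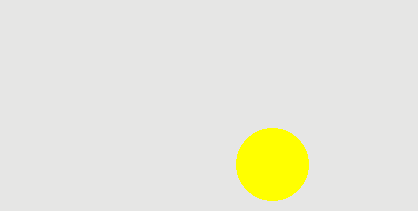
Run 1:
center_x = 272; center_y = 164; radius = 36; color = 'yellow'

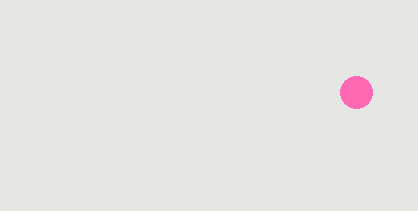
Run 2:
center_x = 356
center_y = 92
radius = 16
color = 'hotpink'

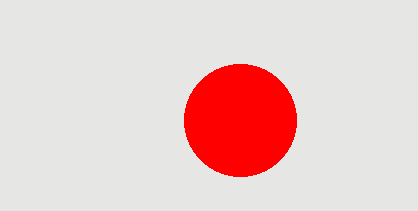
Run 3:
center_x = 240, center_y = 120, radius = 56, color = 'red'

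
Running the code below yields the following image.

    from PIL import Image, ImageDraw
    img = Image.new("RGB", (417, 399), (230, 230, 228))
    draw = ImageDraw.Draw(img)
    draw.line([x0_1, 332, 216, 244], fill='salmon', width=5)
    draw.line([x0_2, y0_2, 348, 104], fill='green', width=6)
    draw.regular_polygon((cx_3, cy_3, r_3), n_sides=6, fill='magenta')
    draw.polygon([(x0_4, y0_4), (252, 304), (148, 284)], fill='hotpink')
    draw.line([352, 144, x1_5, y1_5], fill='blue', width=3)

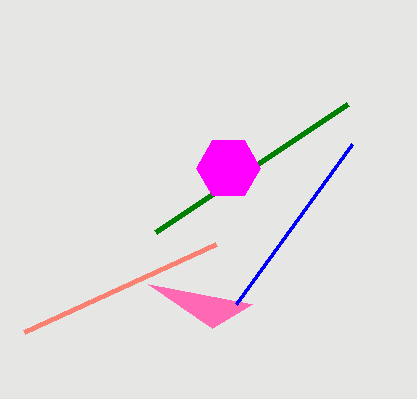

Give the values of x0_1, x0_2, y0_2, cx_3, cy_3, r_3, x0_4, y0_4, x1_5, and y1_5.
x0_1 = 24
x0_2 = 156
y0_2 = 232
cx_3 = 228
cy_3 = 168
r_3 = 32
x0_4 = 212
y0_4 = 328
x1_5 = 236
y1_5 = 304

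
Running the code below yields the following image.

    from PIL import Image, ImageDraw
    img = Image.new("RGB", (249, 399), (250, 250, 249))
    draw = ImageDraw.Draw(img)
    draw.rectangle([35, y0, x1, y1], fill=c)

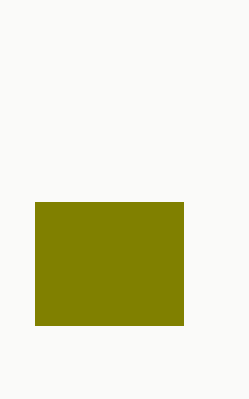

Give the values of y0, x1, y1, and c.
y0 = 202
x1 = 183
y1 = 325
c = 'olive'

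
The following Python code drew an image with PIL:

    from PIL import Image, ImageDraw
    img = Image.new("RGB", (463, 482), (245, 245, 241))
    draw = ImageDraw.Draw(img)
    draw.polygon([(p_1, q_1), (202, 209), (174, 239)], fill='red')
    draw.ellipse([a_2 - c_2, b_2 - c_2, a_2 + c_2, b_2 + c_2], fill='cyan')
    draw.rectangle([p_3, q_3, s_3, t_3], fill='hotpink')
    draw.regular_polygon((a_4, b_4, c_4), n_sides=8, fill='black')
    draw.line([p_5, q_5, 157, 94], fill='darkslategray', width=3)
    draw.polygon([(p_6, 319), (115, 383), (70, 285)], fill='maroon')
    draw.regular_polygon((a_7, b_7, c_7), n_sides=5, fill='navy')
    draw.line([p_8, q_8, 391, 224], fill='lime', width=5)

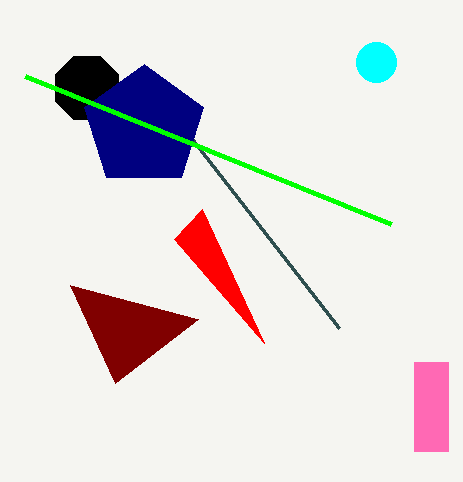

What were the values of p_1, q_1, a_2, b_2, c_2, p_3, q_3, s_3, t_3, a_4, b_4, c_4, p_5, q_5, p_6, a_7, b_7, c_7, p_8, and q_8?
p_1 = 264; q_1 = 343; a_2 = 376; b_2 = 62; c_2 = 20; p_3 = 414; q_3 = 362; s_3 = 448; t_3 = 451; a_4 = 87; b_4 = 88; c_4 = 34; p_5 = 339; q_5 = 328; p_6 = 198; a_7 = 144; b_7 = 127; c_7 = 63; p_8 = 25; q_8 = 76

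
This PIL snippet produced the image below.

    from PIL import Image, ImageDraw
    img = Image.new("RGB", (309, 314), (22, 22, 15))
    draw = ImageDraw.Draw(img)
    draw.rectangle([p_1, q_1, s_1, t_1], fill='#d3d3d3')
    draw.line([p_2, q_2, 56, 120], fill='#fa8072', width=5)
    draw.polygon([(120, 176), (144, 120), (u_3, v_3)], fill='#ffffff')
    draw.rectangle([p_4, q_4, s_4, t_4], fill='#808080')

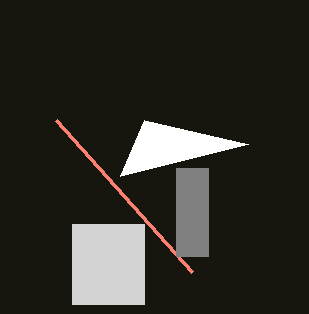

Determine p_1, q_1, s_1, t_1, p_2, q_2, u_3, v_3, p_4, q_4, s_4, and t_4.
p_1 = 72; q_1 = 224; s_1 = 144; t_1 = 304; p_2 = 192; q_2 = 272; u_3 = 248; v_3 = 144; p_4 = 176; q_4 = 168; s_4 = 208; t_4 = 256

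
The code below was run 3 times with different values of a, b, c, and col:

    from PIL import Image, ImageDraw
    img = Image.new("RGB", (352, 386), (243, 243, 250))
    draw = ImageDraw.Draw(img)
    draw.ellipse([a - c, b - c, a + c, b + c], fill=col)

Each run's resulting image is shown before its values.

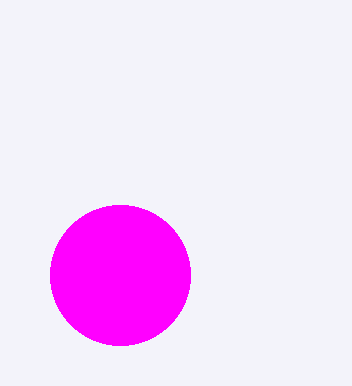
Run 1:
a = 120; b = 275; c = 70; col = 'magenta'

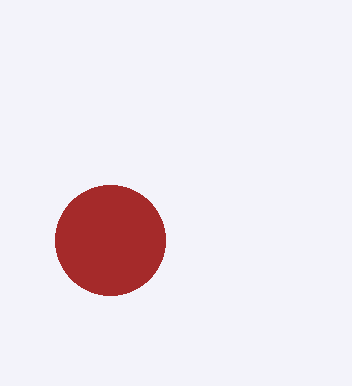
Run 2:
a = 110, b = 240, c = 55, col = 'brown'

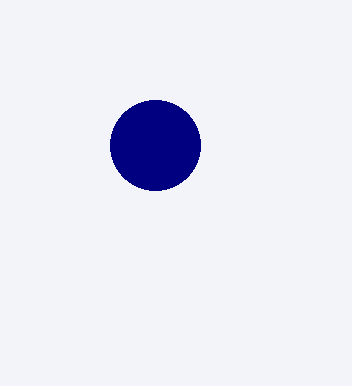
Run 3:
a = 155, b = 145, c = 45, col = 'navy'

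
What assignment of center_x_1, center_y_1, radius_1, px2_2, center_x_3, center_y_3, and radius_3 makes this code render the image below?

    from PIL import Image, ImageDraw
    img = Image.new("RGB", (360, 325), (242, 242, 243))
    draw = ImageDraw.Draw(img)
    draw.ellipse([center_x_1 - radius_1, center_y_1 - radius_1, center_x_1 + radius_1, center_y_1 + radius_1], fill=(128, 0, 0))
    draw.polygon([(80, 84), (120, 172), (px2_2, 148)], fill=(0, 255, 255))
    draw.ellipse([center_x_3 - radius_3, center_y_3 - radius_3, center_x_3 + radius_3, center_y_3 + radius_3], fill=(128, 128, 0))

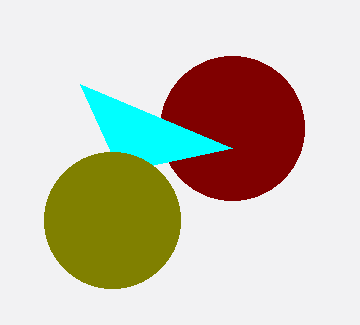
center_x_1 = 232, center_y_1 = 128, radius_1 = 72, px2_2 = 232, center_x_3 = 112, center_y_3 = 220, radius_3 = 68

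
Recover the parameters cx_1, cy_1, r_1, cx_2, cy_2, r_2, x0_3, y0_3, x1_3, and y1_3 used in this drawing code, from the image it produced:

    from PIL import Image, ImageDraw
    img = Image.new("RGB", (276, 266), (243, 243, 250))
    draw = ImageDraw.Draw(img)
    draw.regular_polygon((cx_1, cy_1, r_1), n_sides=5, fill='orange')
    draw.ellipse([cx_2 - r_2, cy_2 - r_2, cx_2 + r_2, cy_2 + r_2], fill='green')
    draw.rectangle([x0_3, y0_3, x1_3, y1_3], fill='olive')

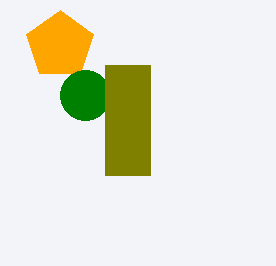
cx_1 = 60; cy_1 = 45; r_1 = 35; cx_2 = 85; cy_2 = 95; r_2 = 25; x0_3 = 105; y0_3 = 65; x1_3 = 150; y1_3 = 175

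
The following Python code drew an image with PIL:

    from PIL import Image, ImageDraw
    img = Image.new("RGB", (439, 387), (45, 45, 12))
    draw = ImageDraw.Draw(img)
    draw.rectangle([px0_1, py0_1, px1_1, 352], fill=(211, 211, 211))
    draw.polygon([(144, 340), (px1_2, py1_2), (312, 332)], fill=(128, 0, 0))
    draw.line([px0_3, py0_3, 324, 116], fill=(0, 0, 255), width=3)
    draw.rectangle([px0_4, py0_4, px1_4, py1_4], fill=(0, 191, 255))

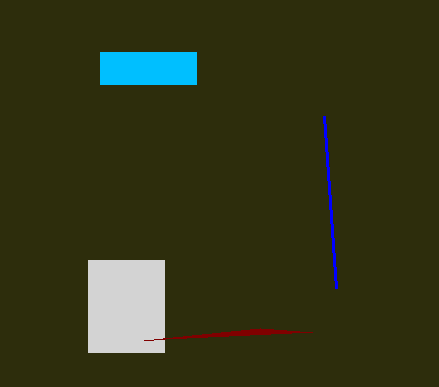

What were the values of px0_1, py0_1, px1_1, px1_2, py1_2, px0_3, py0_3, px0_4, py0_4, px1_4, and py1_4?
px0_1 = 88; py0_1 = 260; px1_1 = 164; px1_2 = 260; py1_2 = 328; px0_3 = 336; py0_3 = 288; px0_4 = 100; py0_4 = 52; px1_4 = 196; py1_4 = 84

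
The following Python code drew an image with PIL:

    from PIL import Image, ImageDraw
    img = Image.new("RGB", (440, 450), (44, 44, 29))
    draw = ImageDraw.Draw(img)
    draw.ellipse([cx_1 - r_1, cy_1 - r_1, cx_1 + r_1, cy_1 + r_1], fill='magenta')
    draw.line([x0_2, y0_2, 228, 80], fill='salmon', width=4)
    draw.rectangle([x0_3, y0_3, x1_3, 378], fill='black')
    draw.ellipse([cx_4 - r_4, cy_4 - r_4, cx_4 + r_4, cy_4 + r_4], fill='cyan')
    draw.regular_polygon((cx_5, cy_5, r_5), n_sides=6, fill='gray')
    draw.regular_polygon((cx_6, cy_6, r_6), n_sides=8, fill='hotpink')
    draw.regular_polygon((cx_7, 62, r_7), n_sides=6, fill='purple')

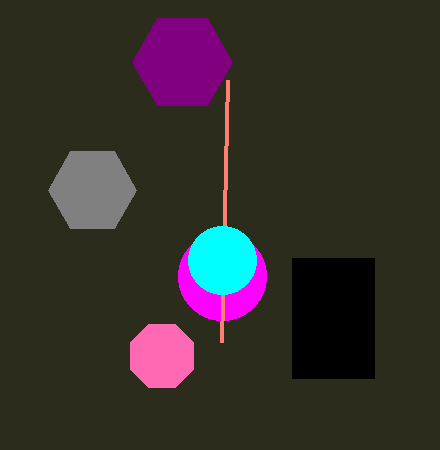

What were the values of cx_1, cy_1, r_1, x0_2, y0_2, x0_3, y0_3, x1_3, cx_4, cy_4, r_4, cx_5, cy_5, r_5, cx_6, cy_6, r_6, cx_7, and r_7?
cx_1 = 222; cy_1 = 276; r_1 = 44; x0_2 = 222; y0_2 = 342; x0_3 = 292; y0_3 = 258; x1_3 = 374; cx_4 = 222; cy_4 = 260; r_4 = 34; cx_5 = 92; cy_5 = 190; r_5 = 44; cx_6 = 162; cy_6 = 356; r_6 = 34; cx_7 = 182; r_7 = 50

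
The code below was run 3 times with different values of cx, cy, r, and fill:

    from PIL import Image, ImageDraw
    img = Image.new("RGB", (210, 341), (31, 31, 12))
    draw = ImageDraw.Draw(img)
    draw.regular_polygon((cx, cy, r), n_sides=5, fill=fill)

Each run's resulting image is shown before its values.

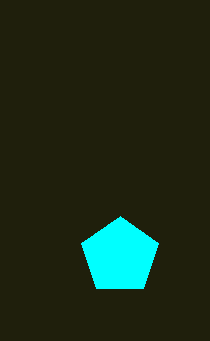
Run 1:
cx = 120
cy = 256
r = 40
fill = 'cyan'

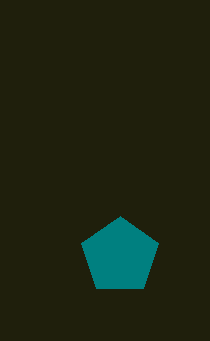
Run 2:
cx = 120, cy = 256, r = 40, fill = 'teal'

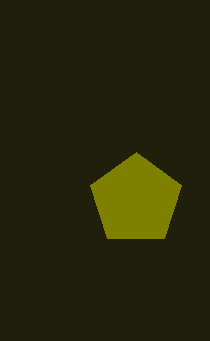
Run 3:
cx = 136
cy = 200
r = 48
fill = 'olive'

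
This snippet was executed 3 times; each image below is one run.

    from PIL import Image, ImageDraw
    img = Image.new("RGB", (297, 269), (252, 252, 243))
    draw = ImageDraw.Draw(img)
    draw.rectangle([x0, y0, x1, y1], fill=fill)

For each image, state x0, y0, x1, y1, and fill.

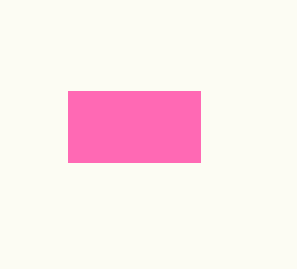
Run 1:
x0 = 68, y0 = 91, x1 = 200, y1 = 162, fill = 'hotpink'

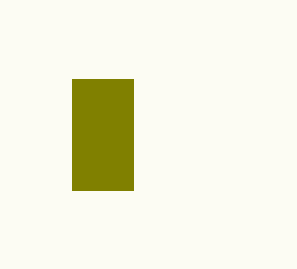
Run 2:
x0 = 72; y0 = 79; x1 = 133; y1 = 190; fill = 'olive'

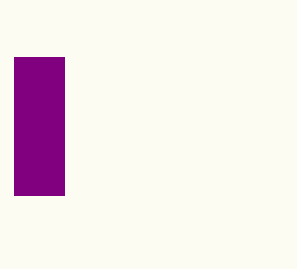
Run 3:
x0 = 14
y0 = 57
x1 = 64
y1 = 195
fill = 'purple'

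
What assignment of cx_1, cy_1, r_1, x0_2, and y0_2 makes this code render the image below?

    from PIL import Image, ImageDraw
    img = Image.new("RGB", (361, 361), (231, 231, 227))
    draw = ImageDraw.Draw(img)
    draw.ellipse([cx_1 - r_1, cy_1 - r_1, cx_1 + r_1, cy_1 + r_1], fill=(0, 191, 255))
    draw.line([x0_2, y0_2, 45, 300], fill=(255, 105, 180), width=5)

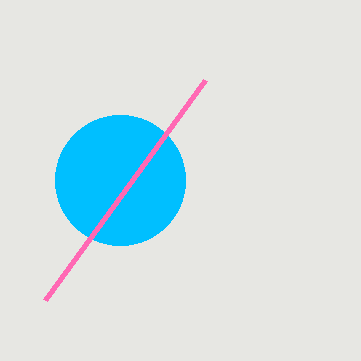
cx_1 = 120, cy_1 = 180, r_1 = 65, x0_2 = 205, y0_2 = 80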